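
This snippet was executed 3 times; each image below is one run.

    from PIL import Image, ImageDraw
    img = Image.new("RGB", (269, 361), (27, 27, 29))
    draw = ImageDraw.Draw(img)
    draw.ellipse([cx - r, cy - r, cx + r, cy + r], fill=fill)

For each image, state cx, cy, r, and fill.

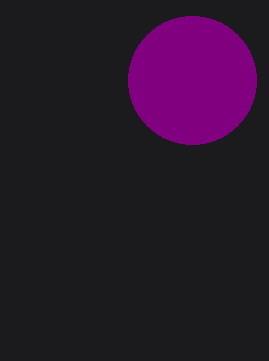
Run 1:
cx = 192, cy = 80, r = 64, fill = 'purple'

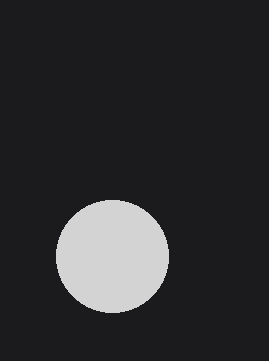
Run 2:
cx = 112, cy = 256, r = 56, fill = 'lightgray'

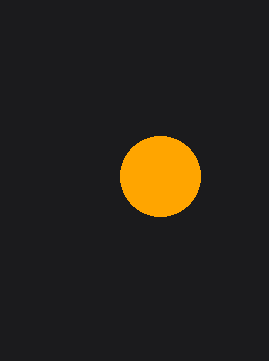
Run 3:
cx = 160; cy = 176; r = 40; fill = 'orange'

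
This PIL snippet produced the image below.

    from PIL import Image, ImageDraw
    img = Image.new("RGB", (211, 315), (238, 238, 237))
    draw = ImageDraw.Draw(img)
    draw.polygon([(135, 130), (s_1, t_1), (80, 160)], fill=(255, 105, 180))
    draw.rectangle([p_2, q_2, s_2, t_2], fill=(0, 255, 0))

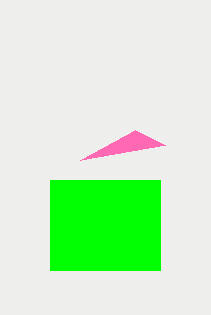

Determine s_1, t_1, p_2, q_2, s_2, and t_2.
s_1 = 165; t_1 = 145; p_2 = 50; q_2 = 180; s_2 = 160; t_2 = 270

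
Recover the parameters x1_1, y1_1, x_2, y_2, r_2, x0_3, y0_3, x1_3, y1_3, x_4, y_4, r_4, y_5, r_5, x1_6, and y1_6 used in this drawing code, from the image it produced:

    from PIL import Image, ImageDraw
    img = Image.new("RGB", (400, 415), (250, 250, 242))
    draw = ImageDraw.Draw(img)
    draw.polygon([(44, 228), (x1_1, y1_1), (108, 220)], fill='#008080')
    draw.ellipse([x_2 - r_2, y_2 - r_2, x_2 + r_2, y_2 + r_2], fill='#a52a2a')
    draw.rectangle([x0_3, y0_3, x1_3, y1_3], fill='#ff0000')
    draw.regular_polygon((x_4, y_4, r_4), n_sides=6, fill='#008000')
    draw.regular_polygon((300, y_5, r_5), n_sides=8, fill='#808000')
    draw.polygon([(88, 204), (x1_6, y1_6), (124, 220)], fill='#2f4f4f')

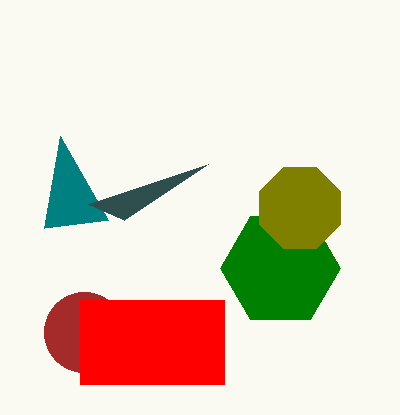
x1_1 = 60, y1_1 = 136, x_2 = 84, y_2 = 332, r_2 = 40, x0_3 = 80, y0_3 = 300, x1_3 = 224, y1_3 = 384, x_4 = 280, y_4 = 268, r_4 = 60, y_5 = 208, r_5 = 44, x1_6 = 208, y1_6 = 164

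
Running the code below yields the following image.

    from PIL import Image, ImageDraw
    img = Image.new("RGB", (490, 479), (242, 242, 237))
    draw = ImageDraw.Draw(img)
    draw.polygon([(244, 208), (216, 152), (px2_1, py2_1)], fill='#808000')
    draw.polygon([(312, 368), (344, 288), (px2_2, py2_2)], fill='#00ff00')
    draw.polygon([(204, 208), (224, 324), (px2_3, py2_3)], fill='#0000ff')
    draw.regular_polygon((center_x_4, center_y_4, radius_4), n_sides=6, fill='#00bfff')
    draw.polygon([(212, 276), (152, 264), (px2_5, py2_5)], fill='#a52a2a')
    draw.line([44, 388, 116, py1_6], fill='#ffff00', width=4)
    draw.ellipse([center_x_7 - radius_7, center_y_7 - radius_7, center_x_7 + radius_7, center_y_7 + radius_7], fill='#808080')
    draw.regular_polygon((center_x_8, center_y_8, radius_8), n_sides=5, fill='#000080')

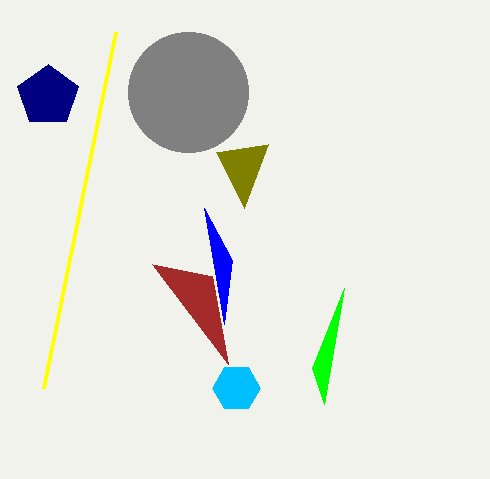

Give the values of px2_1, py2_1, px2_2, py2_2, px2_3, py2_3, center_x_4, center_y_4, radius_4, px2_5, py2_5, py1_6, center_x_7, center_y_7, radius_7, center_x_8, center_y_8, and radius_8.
px2_1 = 268
py2_1 = 144
px2_2 = 324
py2_2 = 404
px2_3 = 232
py2_3 = 260
center_x_4 = 236
center_y_4 = 388
radius_4 = 24
px2_5 = 228
py2_5 = 364
py1_6 = 32
center_x_7 = 188
center_y_7 = 92
radius_7 = 60
center_x_8 = 48
center_y_8 = 96
radius_8 = 32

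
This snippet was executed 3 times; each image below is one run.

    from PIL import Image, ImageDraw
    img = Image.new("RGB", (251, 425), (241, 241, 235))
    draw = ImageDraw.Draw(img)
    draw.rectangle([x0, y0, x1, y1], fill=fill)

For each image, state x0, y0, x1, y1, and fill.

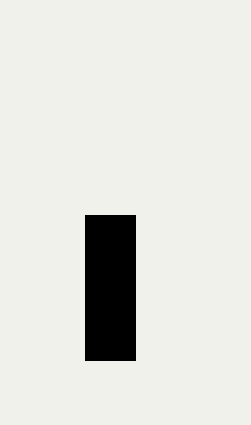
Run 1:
x0 = 85; y0 = 215; x1 = 135; y1 = 360; fill = 'black'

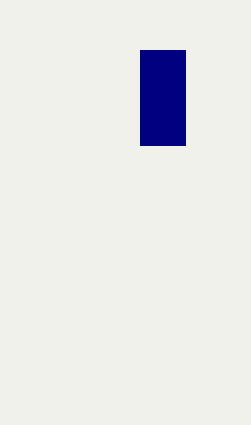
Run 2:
x0 = 140
y0 = 50
x1 = 185
y1 = 145
fill = 'navy'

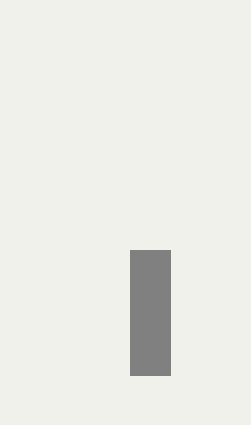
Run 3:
x0 = 130; y0 = 250; x1 = 170; y1 = 375; fill = 'gray'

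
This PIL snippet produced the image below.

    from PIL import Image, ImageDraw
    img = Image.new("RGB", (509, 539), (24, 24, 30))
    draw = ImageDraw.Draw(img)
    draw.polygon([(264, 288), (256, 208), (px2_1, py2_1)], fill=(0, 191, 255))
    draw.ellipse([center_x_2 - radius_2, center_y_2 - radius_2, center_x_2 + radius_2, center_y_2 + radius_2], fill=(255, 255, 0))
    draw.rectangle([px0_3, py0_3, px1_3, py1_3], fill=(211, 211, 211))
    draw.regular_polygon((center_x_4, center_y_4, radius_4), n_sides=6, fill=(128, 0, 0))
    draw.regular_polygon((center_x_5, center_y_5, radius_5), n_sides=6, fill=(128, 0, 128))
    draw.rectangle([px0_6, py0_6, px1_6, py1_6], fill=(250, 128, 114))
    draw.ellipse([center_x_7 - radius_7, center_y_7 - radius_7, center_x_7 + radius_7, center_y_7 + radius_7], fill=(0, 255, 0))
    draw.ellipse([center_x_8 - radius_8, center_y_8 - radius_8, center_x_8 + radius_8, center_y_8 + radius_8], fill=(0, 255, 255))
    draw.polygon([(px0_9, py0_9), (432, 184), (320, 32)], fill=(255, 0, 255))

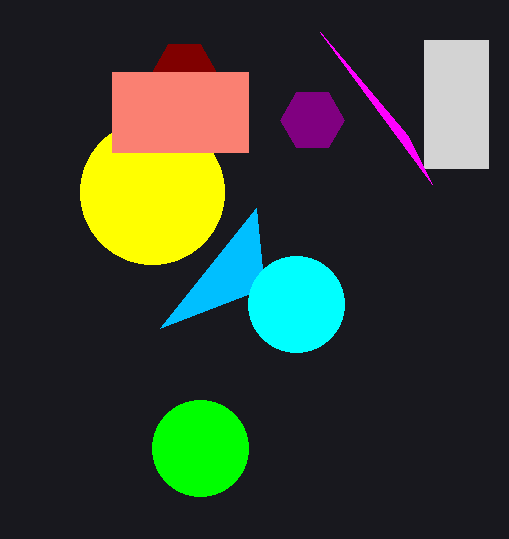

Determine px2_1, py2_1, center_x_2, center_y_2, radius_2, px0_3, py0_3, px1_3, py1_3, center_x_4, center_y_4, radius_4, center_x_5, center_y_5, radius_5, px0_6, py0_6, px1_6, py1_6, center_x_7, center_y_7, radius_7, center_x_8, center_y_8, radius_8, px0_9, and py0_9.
px2_1 = 160
py2_1 = 328
center_x_2 = 152
center_y_2 = 192
radius_2 = 72
px0_3 = 424
py0_3 = 40
px1_3 = 488
py1_3 = 168
center_x_4 = 184
center_y_4 = 72
radius_4 = 32
center_x_5 = 312
center_y_5 = 120
radius_5 = 32
px0_6 = 112
py0_6 = 72
px1_6 = 248
py1_6 = 152
center_x_7 = 200
center_y_7 = 448
radius_7 = 48
center_x_8 = 296
center_y_8 = 304
radius_8 = 48
px0_9 = 408
py0_9 = 136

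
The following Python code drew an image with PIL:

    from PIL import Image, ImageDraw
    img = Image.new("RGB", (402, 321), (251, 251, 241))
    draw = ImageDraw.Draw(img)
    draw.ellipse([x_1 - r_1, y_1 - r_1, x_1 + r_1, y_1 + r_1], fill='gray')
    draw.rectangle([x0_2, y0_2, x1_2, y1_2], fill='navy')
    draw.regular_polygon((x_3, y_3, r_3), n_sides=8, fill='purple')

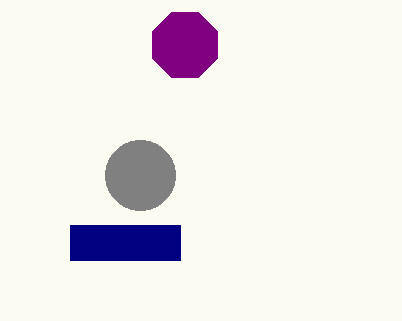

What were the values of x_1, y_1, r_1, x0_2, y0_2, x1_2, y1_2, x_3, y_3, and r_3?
x_1 = 140, y_1 = 175, r_1 = 35, x0_2 = 70, y0_2 = 225, x1_2 = 180, y1_2 = 260, x_3 = 185, y_3 = 45, r_3 = 35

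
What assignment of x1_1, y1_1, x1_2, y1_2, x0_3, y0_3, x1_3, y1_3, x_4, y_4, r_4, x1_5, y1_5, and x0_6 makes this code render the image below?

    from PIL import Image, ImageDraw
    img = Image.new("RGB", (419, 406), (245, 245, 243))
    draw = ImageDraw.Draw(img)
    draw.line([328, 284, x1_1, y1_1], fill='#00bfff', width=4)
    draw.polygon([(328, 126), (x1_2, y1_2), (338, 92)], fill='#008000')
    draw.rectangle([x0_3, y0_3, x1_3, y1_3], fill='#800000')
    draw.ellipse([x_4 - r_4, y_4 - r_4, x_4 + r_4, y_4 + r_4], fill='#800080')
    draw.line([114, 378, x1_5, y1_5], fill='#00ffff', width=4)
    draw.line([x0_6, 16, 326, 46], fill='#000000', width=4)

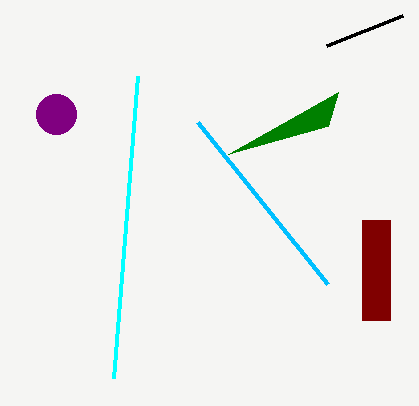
x1_1 = 198, y1_1 = 122, x1_2 = 228, y1_2 = 154, x0_3 = 362, y0_3 = 220, x1_3 = 390, y1_3 = 320, x_4 = 56, y_4 = 114, r_4 = 20, x1_5 = 138, y1_5 = 76, x0_6 = 402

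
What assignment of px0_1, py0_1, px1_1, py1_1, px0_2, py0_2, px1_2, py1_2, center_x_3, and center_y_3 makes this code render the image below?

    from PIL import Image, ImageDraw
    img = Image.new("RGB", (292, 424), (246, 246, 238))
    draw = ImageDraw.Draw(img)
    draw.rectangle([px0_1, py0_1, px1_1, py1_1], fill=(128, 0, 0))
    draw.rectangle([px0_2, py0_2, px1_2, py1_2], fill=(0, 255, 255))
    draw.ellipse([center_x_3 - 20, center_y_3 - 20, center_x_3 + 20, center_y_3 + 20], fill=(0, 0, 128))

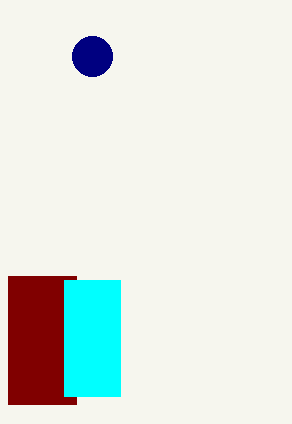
px0_1 = 8
py0_1 = 276
px1_1 = 76
py1_1 = 404
px0_2 = 64
py0_2 = 280
px1_2 = 120
py1_2 = 396
center_x_3 = 92
center_y_3 = 56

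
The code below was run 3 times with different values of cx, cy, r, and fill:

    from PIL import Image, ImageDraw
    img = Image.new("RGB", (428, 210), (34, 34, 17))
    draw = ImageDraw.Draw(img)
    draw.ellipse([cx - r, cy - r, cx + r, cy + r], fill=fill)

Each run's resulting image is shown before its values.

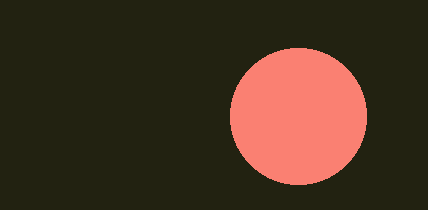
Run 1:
cx = 298, cy = 116, r = 68, fill = 'salmon'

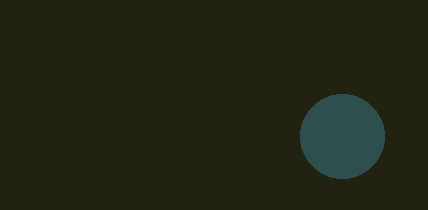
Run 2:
cx = 342
cy = 136
r = 42
fill = 'darkslategray'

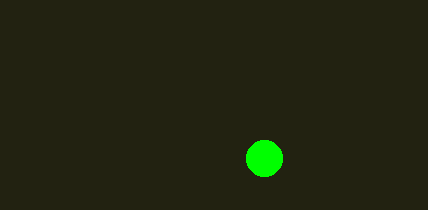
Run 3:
cx = 264, cy = 158, r = 18, fill = 'lime'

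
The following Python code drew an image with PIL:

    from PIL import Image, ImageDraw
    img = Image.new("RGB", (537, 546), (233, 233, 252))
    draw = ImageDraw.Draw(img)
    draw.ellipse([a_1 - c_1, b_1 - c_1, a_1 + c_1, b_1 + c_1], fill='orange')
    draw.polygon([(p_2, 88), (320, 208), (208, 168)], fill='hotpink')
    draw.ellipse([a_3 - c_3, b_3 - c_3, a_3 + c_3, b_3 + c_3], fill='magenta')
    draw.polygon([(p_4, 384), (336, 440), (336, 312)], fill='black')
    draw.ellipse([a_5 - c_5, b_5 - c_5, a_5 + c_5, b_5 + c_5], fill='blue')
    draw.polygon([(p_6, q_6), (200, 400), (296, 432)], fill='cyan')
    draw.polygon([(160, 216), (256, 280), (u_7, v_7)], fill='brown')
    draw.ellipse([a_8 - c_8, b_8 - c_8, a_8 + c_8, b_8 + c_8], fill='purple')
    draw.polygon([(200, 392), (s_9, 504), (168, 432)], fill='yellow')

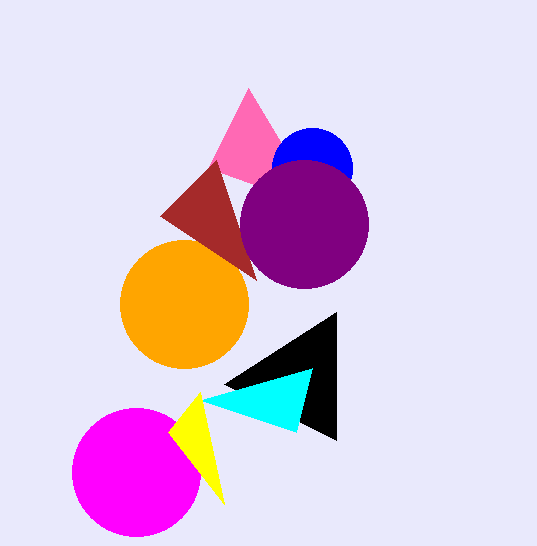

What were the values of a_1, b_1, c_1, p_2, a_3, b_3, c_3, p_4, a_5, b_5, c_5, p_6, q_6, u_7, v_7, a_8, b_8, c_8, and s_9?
a_1 = 184, b_1 = 304, c_1 = 64, p_2 = 248, a_3 = 136, b_3 = 472, c_3 = 64, p_4 = 224, a_5 = 312, b_5 = 168, c_5 = 40, p_6 = 312, q_6 = 368, u_7 = 216, v_7 = 160, a_8 = 304, b_8 = 224, c_8 = 64, s_9 = 224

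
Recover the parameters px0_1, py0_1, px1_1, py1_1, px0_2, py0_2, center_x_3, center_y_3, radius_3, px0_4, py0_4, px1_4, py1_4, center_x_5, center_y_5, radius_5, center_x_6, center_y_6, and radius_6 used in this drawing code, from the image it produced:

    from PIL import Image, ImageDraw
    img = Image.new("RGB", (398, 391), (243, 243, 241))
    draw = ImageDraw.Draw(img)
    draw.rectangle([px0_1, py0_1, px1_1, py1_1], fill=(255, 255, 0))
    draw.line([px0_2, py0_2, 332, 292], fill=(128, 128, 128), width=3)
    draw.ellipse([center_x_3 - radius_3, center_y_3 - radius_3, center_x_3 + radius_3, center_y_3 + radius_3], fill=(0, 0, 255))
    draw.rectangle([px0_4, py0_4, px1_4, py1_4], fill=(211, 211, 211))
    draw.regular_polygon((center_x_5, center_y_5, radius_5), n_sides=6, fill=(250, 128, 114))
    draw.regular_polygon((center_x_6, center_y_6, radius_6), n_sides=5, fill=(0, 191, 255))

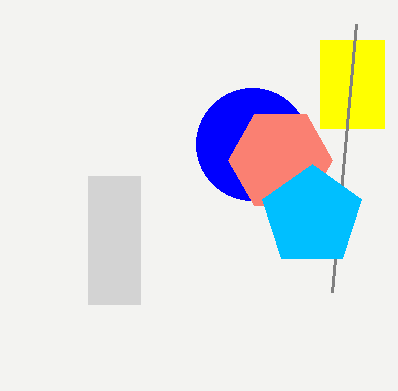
px0_1 = 320; py0_1 = 40; px1_1 = 384; py1_1 = 128; px0_2 = 356; py0_2 = 24; center_x_3 = 252; center_y_3 = 144; radius_3 = 56; px0_4 = 88; py0_4 = 176; px1_4 = 140; py1_4 = 304; center_x_5 = 280; center_y_5 = 160; radius_5 = 52; center_x_6 = 312; center_y_6 = 216; radius_6 = 52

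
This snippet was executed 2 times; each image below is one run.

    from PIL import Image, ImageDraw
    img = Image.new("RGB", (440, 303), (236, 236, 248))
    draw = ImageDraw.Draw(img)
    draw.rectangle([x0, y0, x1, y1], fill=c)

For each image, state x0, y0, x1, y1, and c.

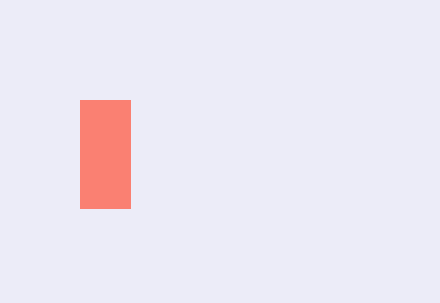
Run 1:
x0 = 80, y0 = 100, x1 = 130, y1 = 208, c = 'salmon'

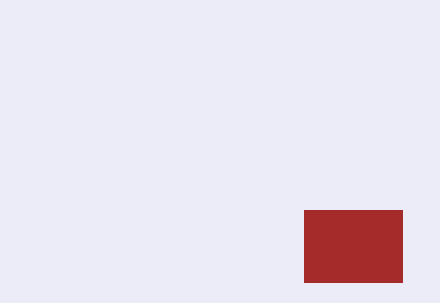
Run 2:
x0 = 304; y0 = 210; x1 = 402; y1 = 282; c = 'brown'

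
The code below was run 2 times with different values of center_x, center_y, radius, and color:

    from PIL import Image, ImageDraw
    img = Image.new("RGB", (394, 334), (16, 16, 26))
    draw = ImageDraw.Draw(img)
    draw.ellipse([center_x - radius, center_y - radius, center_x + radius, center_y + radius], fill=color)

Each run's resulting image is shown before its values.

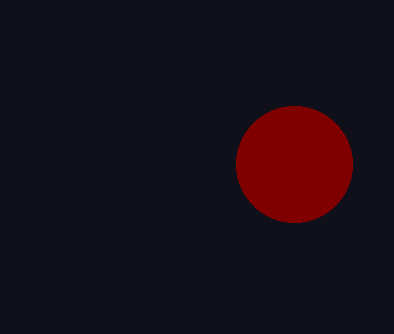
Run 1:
center_x = 294, center_y = 164, radius = 58, color = 'maroon'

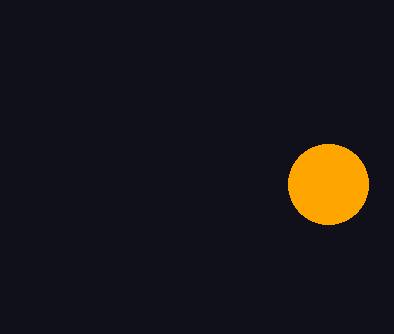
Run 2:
center_x = 328, center_y = 184, radius = 40, color = 'orange'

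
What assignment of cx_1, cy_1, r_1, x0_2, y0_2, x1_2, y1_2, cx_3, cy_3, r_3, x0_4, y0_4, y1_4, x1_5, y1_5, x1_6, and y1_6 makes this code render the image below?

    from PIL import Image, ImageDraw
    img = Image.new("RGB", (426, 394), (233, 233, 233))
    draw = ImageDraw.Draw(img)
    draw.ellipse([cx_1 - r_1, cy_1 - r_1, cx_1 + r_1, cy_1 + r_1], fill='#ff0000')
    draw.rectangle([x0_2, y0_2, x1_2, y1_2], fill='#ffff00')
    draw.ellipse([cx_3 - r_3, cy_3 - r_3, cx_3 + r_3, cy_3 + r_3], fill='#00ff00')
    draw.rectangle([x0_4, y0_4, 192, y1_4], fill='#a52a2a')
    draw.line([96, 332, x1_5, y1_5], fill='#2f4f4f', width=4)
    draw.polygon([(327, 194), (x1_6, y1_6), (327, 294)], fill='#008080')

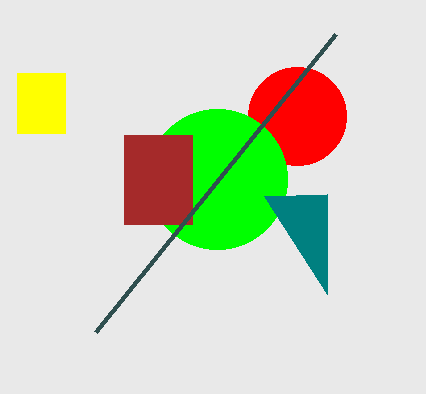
cx_1 = 297, cy_1 = 116, r_1 = 49, x0_2 = 17, y0_2 = 73, x1_2 = 65, y1_2 = 133, cx_3 = 217, cy_3 = 179, r_3 = 70, x0_4 = 124, y0_4 = 135, y1_4 = 224, x1_5 = 336, y1_5 = 34, x1_6 = 264, y1_6 = 196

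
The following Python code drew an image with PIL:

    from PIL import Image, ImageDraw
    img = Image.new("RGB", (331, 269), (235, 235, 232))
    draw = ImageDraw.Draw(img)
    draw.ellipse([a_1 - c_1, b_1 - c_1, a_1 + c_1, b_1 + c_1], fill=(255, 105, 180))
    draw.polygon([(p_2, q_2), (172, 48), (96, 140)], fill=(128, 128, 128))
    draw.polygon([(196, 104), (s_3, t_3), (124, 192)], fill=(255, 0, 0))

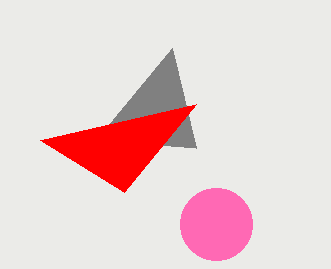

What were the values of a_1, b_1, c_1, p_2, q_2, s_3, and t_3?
a_1 = 216; b_1 = 224; c_1 = 36; p_2 = 196; q_2 = 148; s_3 = 40; t_3 = 140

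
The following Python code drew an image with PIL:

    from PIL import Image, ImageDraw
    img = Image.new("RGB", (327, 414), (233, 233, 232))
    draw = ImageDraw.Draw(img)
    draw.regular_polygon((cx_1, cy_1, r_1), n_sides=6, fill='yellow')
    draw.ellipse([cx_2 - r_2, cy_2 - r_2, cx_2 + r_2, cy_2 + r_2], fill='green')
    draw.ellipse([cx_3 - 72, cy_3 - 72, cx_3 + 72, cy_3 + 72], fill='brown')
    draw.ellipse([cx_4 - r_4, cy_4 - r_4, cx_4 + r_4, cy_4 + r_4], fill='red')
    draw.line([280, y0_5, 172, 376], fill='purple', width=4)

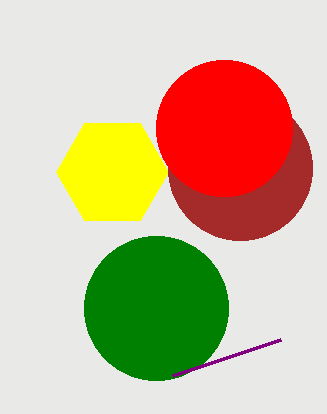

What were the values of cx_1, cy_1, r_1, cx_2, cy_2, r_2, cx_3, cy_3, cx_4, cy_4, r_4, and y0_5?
cx_1 = 112, cy_1 = 172, r_1 = 56, cx_2 = 156, cy_2 = 308, r_2 = 72, cx_3 = 240, cy_3 = 168, cx_4 = 224, cy_4 = 128, r_4 = 68, y0_5 = 340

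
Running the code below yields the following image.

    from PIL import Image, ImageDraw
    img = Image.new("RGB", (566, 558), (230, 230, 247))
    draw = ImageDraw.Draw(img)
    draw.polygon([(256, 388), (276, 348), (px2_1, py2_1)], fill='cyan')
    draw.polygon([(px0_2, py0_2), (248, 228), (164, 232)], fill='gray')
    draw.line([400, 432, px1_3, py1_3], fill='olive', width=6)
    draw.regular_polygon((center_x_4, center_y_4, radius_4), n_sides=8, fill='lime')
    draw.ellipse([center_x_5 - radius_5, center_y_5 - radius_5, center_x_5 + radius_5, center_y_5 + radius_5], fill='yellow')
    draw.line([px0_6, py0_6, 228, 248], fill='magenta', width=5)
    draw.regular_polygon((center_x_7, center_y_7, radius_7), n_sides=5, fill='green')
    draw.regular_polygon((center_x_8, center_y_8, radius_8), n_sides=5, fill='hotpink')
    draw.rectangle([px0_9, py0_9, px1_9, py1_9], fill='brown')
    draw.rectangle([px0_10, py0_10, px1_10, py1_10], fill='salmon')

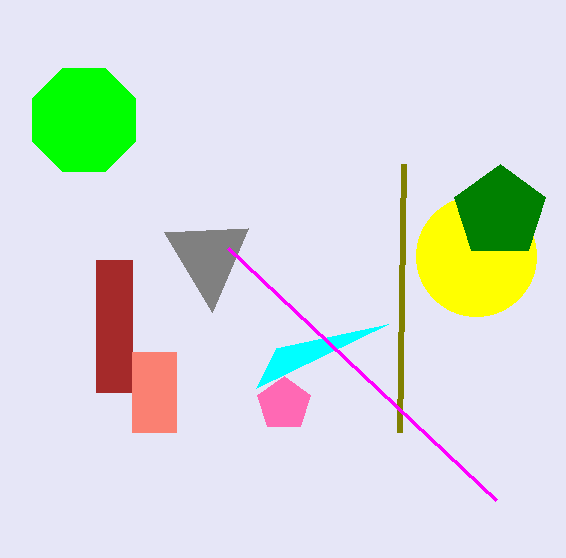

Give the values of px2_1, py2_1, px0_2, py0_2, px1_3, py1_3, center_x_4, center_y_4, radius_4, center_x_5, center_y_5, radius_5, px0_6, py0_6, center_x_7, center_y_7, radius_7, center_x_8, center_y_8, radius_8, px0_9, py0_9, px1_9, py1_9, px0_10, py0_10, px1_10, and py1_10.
px2_1 = 388, py2_1 = 324, px0_2 = 212, py0_2 = 312, px1_3 = 404, py1_3 = 164, center_x_4 = 84, center_y_4 = 120, radius_4 = 56, center_x_5 = 476, center_y_5 = 256, radius_5 = 60, px0_6 = 496, py0_6 = 500, center_x_7 = 500, center_y_7 = 212, radius_7 = 48, center_x_8 = 284, center_y_8 = 404, radius_8 = 28, px0_9 = 96, py0_9 = 260, px1_9 = 132, py1_9 = 392, px0_10 = 132, py0_10 = 352, px1_10 = 176, py1_10 = 432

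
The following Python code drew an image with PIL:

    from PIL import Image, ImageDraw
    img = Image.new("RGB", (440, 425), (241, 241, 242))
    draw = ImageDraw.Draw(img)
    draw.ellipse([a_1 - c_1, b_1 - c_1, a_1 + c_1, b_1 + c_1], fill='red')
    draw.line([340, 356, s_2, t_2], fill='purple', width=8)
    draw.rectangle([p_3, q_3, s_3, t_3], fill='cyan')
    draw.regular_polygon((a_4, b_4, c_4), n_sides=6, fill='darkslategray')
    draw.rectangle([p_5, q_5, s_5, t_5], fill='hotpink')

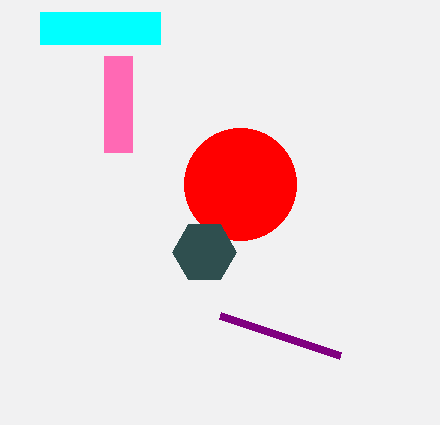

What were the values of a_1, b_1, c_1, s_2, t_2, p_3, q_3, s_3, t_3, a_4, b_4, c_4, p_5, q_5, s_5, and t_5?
a_1 = 240; b_1 = 184; c_1 = 56; s_2 = 220; t_2 = 316; p_3 = 40; q_3 = 12; s_3 = 160; t_3 = 44; a_4 = 204; b_4 = 252; c_4 = 32; p_5 = 104; q_5 = 56; s_5 = 132; t_5 = 152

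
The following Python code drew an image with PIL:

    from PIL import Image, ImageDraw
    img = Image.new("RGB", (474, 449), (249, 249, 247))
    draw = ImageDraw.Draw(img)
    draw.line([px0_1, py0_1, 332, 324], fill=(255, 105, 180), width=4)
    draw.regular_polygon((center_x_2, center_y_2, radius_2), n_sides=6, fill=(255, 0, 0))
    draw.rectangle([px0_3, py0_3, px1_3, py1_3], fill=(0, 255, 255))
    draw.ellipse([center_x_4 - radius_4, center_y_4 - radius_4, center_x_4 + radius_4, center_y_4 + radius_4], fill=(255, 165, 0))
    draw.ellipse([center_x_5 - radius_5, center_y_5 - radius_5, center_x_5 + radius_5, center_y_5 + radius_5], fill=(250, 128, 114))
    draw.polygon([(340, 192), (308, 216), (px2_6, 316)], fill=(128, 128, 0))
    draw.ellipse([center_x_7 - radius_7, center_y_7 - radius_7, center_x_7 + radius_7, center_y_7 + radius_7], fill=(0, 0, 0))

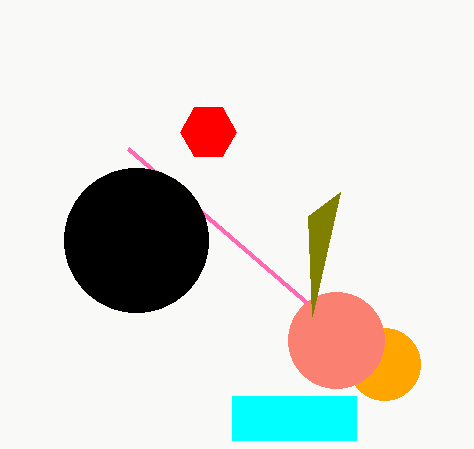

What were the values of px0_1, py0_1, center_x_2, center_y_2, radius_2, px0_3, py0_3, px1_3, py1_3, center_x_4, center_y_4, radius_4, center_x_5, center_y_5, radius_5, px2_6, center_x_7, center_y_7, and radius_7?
px0_1 = 128
py0_1 = 148
center_x_2 = 208
center_y_2 = 132
radius_2 = 28
px0_3 = 232
py0_3 = 396
px1_3 = 356
py1_3 = 440
center_x_4 = 384
center_y_4 = 364
radius_4 = 36
center_x_5 = 336
center_y_5 = 340
radius_5 = 48
px2_6 = 312
center_x_7 = 136
center_y_7 = 240
radius_7 = 72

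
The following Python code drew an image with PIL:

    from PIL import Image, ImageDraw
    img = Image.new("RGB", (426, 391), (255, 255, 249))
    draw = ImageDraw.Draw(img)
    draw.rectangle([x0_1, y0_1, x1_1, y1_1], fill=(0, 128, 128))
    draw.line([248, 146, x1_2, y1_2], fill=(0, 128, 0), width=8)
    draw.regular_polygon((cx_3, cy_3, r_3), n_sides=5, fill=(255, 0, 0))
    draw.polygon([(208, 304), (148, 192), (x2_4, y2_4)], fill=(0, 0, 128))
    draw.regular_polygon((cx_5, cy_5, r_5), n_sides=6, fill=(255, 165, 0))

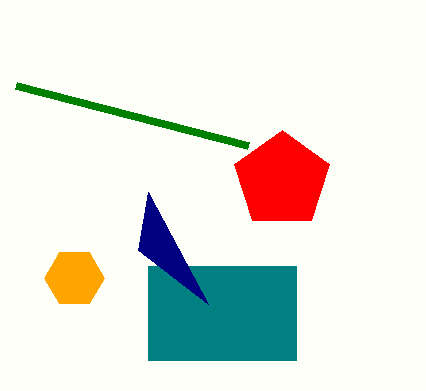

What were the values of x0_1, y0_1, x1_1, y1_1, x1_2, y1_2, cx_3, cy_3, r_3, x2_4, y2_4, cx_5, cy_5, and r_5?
x0_1 = 148
y0_1 = 266
x1_1 = 296
y1_1 = 360
x1_2 = 16
y1_2 = 86
cx_3 = 282
cy_3 = 180
r_3 = 50
x2_4 = 138
y2_4 = 250
cx_5 = 74
cy_5 = 278
r_5 = 30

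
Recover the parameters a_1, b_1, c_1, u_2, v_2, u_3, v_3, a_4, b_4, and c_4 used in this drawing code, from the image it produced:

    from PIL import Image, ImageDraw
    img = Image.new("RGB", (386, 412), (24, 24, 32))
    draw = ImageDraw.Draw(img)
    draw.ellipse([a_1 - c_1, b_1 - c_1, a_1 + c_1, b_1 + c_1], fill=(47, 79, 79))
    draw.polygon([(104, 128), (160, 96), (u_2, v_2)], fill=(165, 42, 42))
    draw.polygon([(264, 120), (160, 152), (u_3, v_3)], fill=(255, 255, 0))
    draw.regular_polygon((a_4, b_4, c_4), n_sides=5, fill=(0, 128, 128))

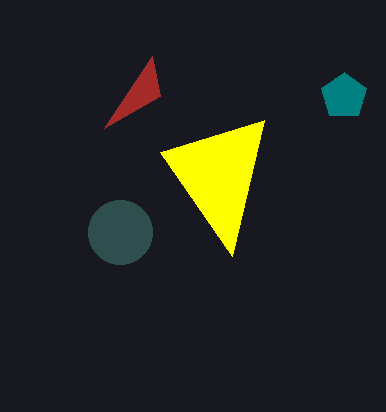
a_1 = 120; b_1 = 232; c_1 = 32; u_2 = 152; v_2 = 56; u_3 = 232; v_3 = 256; a_4 = 344; b_4 = 96; c_4 = 24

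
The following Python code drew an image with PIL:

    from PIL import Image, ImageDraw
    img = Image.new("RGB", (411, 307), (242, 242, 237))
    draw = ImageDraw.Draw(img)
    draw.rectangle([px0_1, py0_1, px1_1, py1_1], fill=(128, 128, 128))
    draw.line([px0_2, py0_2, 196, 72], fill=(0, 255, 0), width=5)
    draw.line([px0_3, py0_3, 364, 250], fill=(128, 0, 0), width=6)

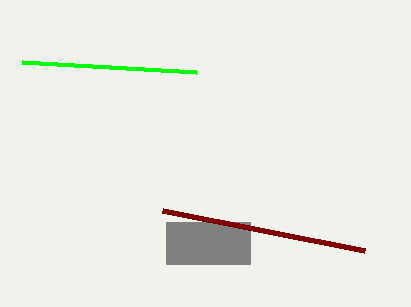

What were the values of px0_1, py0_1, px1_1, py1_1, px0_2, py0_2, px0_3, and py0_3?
px0_1 = 166
py0_1 = 222
px1_1 = 250
py1_1 = 264
px0_2 = 22
py0_2 = 62
px0_3 = 162
py0_3 = 210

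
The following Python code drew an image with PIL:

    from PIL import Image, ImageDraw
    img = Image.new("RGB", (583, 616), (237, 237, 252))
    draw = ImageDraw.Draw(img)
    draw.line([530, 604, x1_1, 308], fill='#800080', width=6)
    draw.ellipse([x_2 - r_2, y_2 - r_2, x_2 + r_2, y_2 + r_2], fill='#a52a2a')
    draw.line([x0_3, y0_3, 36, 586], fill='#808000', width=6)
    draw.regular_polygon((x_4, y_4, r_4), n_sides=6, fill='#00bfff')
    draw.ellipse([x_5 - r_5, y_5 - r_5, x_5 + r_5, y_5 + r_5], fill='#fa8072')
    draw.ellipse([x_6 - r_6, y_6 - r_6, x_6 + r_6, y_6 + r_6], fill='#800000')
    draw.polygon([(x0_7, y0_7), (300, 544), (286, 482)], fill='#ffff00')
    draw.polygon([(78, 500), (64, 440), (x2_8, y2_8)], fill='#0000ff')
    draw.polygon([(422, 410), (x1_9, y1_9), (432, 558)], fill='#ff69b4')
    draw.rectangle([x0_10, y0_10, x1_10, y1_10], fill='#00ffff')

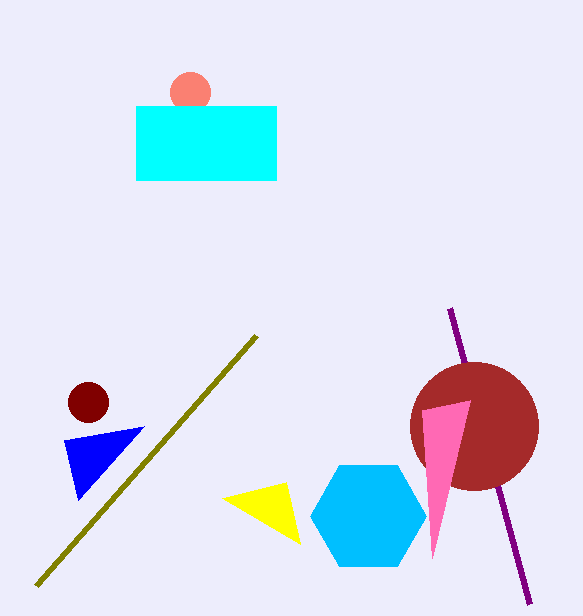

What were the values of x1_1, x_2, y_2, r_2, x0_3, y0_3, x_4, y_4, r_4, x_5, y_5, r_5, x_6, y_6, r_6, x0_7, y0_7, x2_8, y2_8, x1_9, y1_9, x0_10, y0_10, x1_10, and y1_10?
x1_1 = 450
x_2 = 474
y_2 = 426
r_2 = 64
x0_3 = 256
y0_3 = 336
x_4 = 368
y_4 = 516
r_4 = 58
x_5 = 190
y_5 = 92
r_5 = 20
x_6 = 88
y_6 = 402
r_6 = 20
x0_7 = 222
y0_7 = 498
x2_8 = 144
y2_8 = 426
x1_9 = 470
y1_9 = 400
x0_10 = 136
y0_10 = 106
x1_10 = 276
y1_10 = 180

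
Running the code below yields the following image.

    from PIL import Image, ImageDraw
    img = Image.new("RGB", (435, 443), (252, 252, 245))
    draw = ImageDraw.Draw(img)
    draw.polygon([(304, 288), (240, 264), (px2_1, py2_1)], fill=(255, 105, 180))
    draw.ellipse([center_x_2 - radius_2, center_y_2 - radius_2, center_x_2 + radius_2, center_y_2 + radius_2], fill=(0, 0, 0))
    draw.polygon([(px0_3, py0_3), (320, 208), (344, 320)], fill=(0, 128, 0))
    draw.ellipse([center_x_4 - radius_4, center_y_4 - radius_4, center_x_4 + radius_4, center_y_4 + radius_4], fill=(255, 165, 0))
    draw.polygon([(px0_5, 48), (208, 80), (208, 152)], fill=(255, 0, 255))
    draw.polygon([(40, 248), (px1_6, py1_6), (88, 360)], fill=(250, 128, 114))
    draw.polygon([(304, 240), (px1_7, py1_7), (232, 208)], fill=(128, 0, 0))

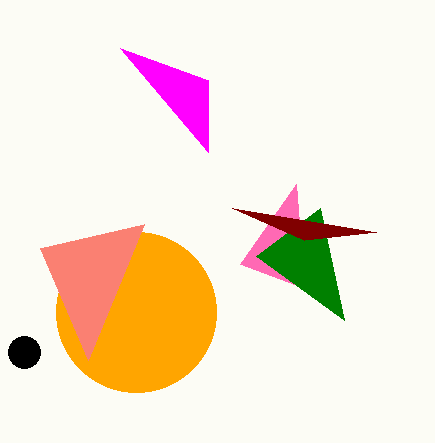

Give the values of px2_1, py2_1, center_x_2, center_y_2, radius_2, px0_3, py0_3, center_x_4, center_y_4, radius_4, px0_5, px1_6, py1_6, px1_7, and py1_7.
px2_1 = 296, py2_1 = 184, center_x_2 = 24, center_y_2 = 352, radius_2 = 16, px0_3 = 256, py0_3 = 256, center_x_4 = 136, center_y_4 = 312, radius_4 = 80, px0_5 = 120, px1_6 = 144, py1_6 = 224, px1_7 = 376, py1_7 = 232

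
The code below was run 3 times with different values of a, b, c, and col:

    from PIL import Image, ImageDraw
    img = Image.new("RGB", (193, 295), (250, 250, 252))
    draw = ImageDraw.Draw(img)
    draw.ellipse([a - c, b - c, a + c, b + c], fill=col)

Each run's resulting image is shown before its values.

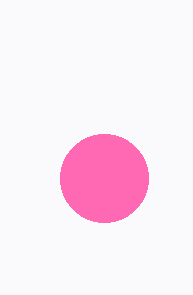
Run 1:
a = 104, b = 178, c = 44, col = 'hotpink'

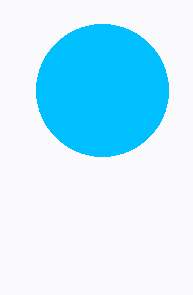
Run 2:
a = 102
b = 90
c = 66
col = 'deepskyblue'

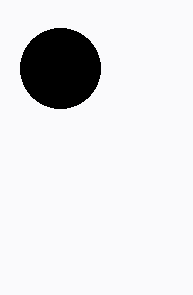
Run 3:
a = 60
b = 68
c = 40
col = 'black'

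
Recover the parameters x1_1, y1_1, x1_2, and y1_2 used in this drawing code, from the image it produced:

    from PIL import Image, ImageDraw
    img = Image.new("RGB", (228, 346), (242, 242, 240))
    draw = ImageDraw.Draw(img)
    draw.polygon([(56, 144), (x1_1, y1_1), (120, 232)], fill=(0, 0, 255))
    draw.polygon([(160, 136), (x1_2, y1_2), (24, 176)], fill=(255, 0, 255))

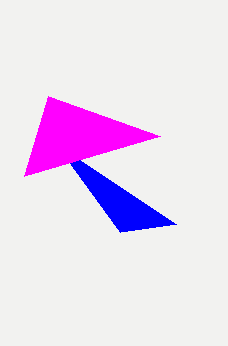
x1_1 = 176
y1_1 = 224
x1_2 = 48
y1_2 = 96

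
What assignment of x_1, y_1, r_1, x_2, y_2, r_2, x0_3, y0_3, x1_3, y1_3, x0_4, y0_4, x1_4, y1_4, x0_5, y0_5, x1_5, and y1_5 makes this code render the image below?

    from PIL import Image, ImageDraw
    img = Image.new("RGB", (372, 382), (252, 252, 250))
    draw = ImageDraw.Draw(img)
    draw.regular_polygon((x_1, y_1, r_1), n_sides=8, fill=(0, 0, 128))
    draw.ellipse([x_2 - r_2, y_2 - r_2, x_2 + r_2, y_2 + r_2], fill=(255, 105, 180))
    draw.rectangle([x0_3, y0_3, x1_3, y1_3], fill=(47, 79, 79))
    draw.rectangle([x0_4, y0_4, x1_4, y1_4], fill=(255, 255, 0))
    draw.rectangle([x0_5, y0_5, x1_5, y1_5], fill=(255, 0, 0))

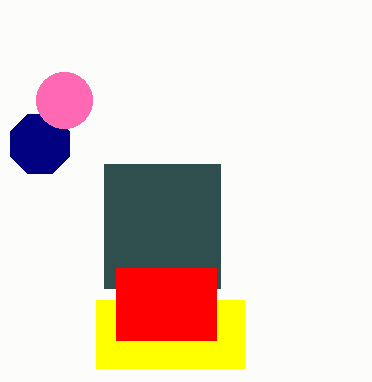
x_1 = 40, y_1 = 144, r_1 = 32, x_2 = 64, y_2 = 100, r_2 = 28, x0_3 = 104, y0_3 = 164, x1_3 = 220, y1_3 = 288, x0_4 = 96, y0_4 = 300, x1_4 = 244, y1_4 = 368, x0_5 = 116, y0_5 = 268, x1_5 = 216, y1_5 = 340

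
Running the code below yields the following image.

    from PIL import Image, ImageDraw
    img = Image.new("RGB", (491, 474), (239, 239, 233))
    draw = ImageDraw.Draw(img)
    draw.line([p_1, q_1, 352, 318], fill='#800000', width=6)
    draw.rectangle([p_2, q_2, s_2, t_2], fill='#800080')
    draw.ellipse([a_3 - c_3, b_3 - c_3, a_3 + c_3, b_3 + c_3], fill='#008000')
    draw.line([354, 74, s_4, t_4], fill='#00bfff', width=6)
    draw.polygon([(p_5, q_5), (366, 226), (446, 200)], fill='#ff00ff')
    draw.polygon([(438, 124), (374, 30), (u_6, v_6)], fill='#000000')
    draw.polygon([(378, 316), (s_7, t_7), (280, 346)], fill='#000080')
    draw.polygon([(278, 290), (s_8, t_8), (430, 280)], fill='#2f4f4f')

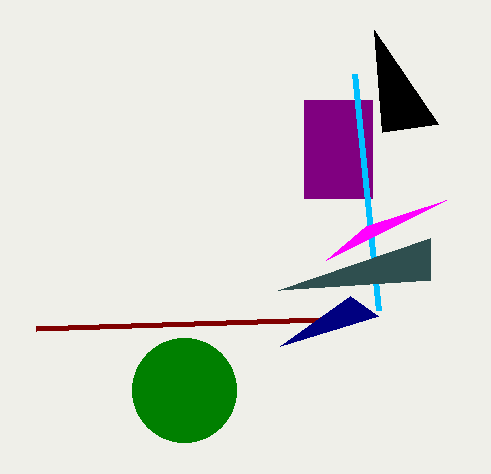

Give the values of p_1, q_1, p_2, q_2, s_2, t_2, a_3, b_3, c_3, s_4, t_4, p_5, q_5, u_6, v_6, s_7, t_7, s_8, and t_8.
p_1 = 36; q_1 = 328; p_2 = 304; q_2 = 100; s_2 = 372; t_2 = 198; a_3 = 184; b_3 = 390; c_3 = 52; s_4 = 378; t_4 = 310; p_5 = 326; q_5 = 260; u_6 = 382; v_6 = 132; s_7 = 350; t_7 = 296; s_8 = 430; t_8 = 238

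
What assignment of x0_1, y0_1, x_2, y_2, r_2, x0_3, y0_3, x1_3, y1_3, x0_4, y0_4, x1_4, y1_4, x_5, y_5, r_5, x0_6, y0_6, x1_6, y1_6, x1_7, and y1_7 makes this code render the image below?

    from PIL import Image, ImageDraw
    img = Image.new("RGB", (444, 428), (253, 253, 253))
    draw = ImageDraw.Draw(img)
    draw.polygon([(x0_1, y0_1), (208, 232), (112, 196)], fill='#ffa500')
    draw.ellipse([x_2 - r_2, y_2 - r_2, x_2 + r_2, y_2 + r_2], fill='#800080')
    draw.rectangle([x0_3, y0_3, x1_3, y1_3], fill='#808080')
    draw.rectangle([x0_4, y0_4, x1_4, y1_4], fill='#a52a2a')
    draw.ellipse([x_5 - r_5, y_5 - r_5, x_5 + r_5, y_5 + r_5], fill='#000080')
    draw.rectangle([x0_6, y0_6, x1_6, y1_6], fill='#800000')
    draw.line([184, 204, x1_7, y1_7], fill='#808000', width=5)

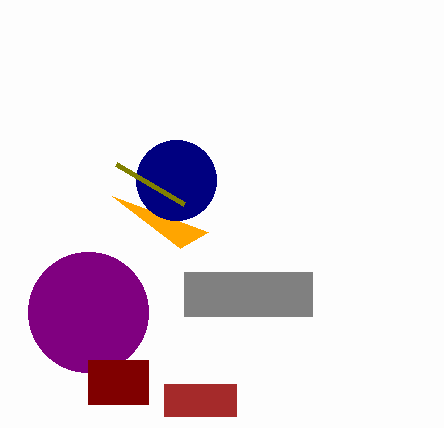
x0_1 = 180, y0_1 = 248, x_2 = 88, y_2 = 312, r_2 = 60, x0_3 = 184, y0_3 = 272, x1_3 = 312, y1_3 = 316, x0_4 = 164, y0_4 = 384, x1_4 = 236, y1_4 = 416, x_5 = 176, y_5 = 180, r_5 = 40, x0_6 = 88, y0_6 = 360, x1_6 = 148, y1_6 = 404, x1_7 = 116, y1_7 = 164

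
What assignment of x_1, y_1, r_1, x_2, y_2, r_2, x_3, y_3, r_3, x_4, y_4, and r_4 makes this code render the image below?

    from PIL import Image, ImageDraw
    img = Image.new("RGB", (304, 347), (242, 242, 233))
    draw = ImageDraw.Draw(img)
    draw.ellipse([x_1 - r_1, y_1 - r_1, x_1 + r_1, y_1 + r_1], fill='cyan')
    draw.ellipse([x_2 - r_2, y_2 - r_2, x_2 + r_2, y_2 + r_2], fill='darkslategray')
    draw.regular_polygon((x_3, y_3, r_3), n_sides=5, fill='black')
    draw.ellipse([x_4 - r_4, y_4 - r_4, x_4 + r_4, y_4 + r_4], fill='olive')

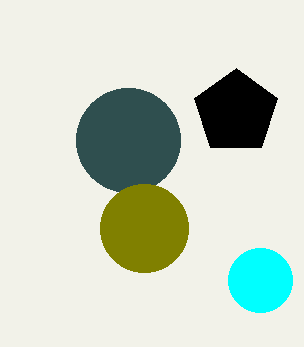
x_1 = 260, y_1 = 280, r_1 = 32, x_2 = 128, y_2 = 140, r_2 = 52, x_3 = 236, y_3 = 112, r_3 = 44, x_4 = 144, y_4 = 228, r_4 = 44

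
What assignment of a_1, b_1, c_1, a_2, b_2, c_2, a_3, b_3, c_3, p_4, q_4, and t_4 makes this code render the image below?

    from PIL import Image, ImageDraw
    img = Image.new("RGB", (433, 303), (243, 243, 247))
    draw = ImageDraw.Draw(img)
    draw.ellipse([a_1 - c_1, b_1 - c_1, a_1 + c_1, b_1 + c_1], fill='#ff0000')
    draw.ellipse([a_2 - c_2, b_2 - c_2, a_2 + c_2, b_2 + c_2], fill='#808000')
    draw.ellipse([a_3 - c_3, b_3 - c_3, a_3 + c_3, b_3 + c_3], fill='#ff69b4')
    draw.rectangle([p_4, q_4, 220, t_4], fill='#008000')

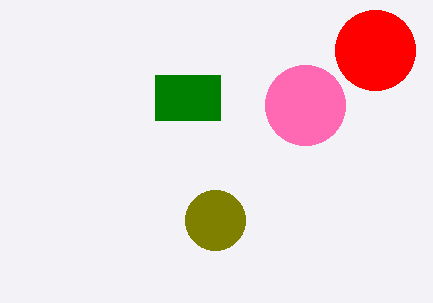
a_1 = 375; b_1 = 50; c_1 = 40; a_2 = 215; b_2 = 220; c_2 = 30; a_3 = 305; b_3 = 105; c_3 = 40; p_4 = 155; q_4 = 75; t_4 = 120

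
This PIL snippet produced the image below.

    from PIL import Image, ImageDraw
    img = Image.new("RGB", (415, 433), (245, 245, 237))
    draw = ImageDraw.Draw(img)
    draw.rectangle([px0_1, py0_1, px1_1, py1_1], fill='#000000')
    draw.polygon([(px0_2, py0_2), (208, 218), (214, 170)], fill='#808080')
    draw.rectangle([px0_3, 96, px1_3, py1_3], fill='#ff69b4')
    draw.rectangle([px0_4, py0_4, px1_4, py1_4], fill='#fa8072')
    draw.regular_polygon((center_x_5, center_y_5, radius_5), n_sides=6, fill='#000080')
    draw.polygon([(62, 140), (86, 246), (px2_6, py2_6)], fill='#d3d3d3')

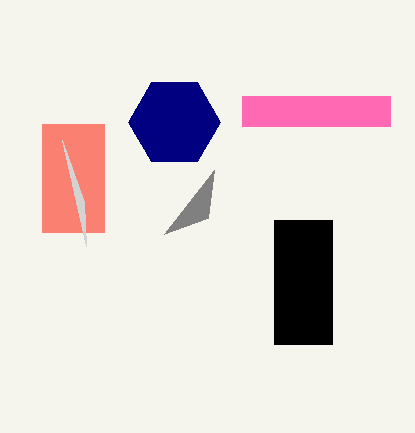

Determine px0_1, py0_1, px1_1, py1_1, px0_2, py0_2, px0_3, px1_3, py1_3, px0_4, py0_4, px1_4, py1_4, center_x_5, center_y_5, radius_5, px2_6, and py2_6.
px0_1 = 274, py0_1 = 220, px1_1 = 332, py1_1 = 344, px0_2 = 164, py0_2 = 234, px0_3 = 242, px1_3 = 390, py1_3 = 126, px0_4 = 42, py0_4 = 124, px1_4 = 104, py1_4 = 232, center_x_5 = 174, center_y_5 = 122, radius_5 = 46, px2_6 = 84, py2_6 = 202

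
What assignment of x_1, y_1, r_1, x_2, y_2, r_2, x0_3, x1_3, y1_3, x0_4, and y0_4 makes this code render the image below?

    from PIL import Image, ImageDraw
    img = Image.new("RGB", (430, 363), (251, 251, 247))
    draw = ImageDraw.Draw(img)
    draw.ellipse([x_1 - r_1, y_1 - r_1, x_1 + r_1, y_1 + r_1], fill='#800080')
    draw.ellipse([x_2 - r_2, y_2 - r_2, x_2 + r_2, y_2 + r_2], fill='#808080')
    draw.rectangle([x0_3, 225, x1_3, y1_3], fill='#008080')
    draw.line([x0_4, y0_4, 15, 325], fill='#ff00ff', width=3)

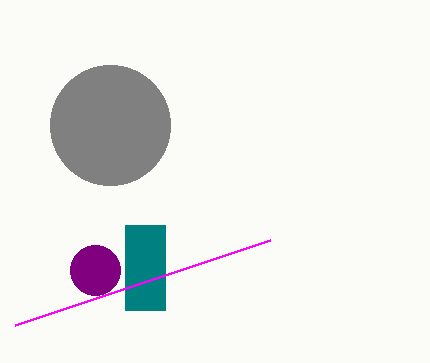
x_1 = 95, y_1 = 270, r_1 = 25, x_2 = 110, y_2 = 125, r_2 = 60, x0_3 = 125, x1_3 = 165, y1_3 = 310, x0_4 = 270, y0_4 = 240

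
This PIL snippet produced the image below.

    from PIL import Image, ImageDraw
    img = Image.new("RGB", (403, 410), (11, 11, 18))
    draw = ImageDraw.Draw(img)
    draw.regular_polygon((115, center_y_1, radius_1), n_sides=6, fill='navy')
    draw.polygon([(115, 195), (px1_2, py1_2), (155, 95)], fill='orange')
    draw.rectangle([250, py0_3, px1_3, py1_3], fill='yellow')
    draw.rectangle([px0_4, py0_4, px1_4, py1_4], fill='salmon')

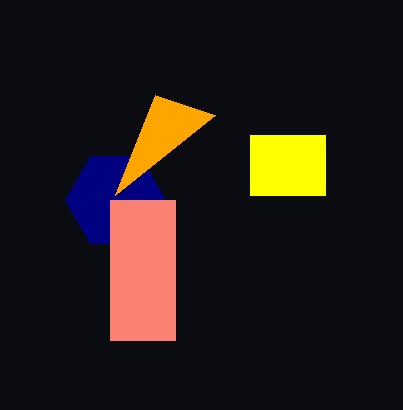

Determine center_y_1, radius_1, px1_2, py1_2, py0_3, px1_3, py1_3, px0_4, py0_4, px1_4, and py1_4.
center_y_1 = 200, radius_1 = 50, px1_2 = 215, py1_2 = 115, py0_3 = 135, px1_3 = 325, py1_3 = 195, px0_4 = 110, py0_4 = 200, px1_4 = 175, py1_4 = 340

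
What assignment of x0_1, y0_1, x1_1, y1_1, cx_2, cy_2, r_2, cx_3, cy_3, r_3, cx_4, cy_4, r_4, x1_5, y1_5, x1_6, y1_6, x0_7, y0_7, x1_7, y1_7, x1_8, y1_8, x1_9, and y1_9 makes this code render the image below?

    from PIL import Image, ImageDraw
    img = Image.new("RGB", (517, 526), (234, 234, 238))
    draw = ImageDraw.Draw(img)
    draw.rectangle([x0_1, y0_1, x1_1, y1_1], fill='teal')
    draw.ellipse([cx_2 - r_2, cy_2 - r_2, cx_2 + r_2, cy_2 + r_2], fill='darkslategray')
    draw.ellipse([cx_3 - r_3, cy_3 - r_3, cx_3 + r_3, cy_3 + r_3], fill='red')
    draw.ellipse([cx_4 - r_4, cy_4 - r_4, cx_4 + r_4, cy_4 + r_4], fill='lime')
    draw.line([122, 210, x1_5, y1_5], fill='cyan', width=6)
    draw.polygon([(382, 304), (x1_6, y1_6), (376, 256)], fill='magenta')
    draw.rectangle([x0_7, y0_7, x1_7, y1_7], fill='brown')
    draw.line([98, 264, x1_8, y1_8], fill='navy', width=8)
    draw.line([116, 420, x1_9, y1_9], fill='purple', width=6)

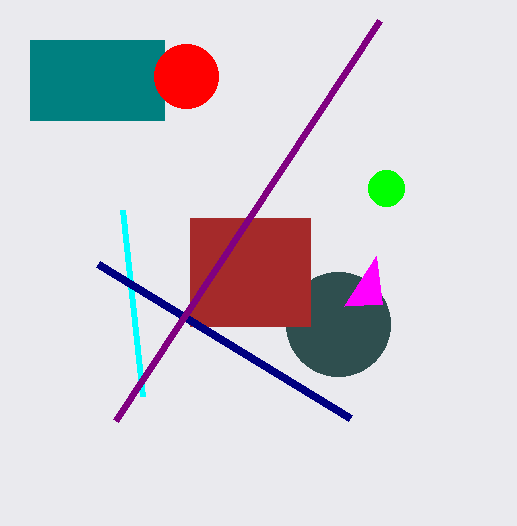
x0_1 = 30; y0_1 = 40; x1_1 = 164; y1_1 = 120; cx_2 = 338; cy_2 = 324; r_2 = 52; cx_3 = 186; cy_3 = 76; r_3 = 32; cx_4 = 386; cy_4 = 188; r_4 = 18; x1_5 = 142; y1_5 = 396; x1_6 = 344; y1_6 = 306; x0_7 = 190; y0_7 = 218; x1_7 = 310; y1_7 = 326; x1_8 = 350; y1_8 = 418; x1_9 = 380; y1_9 = 20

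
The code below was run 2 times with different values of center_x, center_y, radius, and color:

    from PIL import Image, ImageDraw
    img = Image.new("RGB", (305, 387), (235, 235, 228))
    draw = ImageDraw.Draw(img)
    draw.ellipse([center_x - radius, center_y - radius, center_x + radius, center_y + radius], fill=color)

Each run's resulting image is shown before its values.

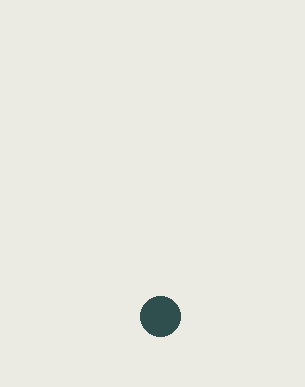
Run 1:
center_x = 160, center_y = 316, radius = 20, color = 'darkslategray'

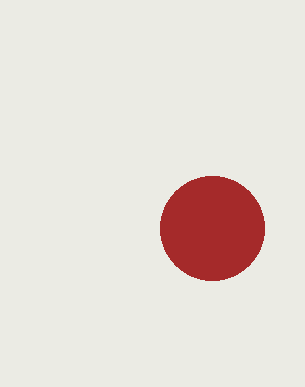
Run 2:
center_x = 212
center_y = 228
radius = 52
color = 'brown'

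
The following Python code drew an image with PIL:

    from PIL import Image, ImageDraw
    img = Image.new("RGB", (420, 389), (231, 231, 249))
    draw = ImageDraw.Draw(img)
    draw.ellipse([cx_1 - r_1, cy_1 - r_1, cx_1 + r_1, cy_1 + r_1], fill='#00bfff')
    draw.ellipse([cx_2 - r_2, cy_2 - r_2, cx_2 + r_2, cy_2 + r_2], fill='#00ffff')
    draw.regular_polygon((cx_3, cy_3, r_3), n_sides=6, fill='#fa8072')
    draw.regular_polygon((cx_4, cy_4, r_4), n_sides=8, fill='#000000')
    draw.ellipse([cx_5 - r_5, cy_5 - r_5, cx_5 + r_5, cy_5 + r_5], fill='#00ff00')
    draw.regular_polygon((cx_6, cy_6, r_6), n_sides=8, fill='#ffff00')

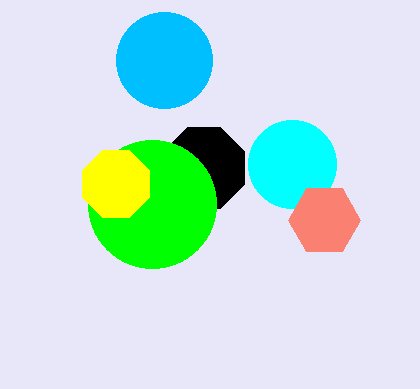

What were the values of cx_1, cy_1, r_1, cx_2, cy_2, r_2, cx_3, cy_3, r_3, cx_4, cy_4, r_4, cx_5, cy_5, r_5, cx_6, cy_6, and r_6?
cx_1 = 164, cy_1 = 60, r_1 = 48, cx_2 = 292, cy_2 = 164, r_2 = 44, cx_3 = 324, cy_3 = 220, r_3 = 36, cx_4 = 204, cy_4 = 168, r_4 = 44, cx_5 = 152, cy_5 = 204, r_5 = 64, cx_6 = 116, cy_6 = 184, r_6 = 36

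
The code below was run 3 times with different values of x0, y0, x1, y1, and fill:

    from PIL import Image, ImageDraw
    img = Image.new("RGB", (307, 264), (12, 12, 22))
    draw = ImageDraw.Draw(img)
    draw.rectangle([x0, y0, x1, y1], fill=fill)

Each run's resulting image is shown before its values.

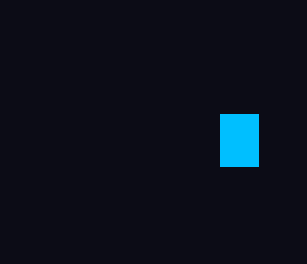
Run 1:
x0 = 220, y0 = 114, x1 = 258, y1 = 166, fill = 'deepskyblue'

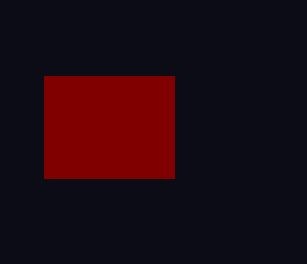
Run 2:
x0 = 44, y0 = 76, x1 = 174, y1 = 178, fill = 'maroon'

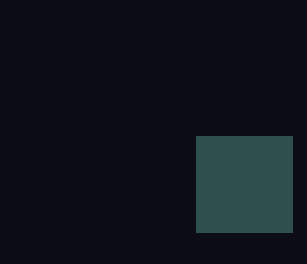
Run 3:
x0 = 196, y0 = 136, x1 = 292, y1 = 232, fill = 'darkslategray'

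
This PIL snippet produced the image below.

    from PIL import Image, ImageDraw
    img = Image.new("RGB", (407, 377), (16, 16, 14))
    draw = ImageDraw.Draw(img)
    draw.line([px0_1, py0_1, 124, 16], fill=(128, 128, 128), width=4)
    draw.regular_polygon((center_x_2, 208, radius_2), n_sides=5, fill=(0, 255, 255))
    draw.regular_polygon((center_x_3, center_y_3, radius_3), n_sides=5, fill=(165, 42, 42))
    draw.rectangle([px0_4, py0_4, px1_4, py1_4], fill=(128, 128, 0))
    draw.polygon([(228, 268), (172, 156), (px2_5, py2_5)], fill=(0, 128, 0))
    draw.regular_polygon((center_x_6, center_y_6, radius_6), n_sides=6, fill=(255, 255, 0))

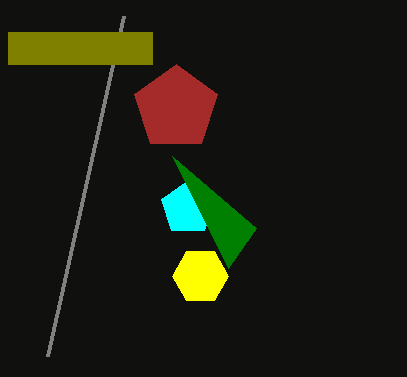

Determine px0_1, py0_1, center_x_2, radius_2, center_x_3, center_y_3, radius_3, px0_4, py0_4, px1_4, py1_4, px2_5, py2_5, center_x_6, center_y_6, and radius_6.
px0_1 = 48; py0_1 = 356; center_x_2 = 188; radius_2 = 28; center_x_3 = 176; center_y_3 = 108; radius_3 = 44; px0_4 = 8; py0_4 = 32; px1_4 = 152; py1_4 = 64; px2_5 = 256; py2_5 = 228; center_x_6 = 200; center_y_6 = 276; radius_6 = 28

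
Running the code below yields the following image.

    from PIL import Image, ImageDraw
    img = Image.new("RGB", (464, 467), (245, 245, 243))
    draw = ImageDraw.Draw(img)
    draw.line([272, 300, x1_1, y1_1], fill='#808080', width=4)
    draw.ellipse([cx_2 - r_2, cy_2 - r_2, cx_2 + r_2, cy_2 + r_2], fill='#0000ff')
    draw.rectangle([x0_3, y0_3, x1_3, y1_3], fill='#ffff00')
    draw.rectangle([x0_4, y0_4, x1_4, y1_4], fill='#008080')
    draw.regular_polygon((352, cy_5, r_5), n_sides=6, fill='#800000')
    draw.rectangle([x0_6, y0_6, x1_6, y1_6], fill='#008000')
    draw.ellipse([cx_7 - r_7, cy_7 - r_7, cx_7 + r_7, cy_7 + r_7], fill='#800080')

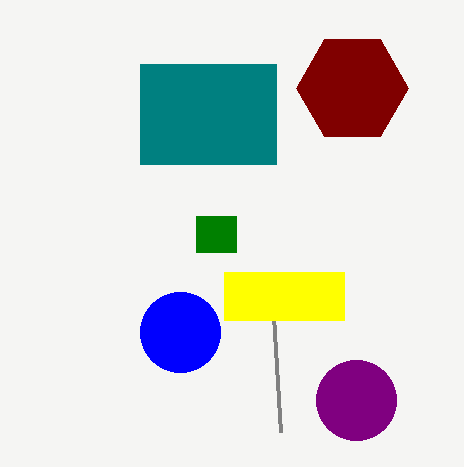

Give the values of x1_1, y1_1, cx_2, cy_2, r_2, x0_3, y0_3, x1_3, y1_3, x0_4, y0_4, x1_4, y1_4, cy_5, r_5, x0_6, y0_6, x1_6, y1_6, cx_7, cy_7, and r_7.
x1_1 = 280
y1_1 = 432
cx_2 = 180
cy_2 = 332
r_2 = 40
x0_3 = 224
y0_3 = 272
x1_3 = 344
y1_3 = 320
x0_4 = 140
y0_4 = 64
x1_4 = 276
y1_4 = 164
cy_5 = 88
r_5 = 56
x0_6 = 196
y0_6 = 216
x1_6 = 236
y1_6 = 252
cx_7 = 356
cy_7 = 400
r_7 = 40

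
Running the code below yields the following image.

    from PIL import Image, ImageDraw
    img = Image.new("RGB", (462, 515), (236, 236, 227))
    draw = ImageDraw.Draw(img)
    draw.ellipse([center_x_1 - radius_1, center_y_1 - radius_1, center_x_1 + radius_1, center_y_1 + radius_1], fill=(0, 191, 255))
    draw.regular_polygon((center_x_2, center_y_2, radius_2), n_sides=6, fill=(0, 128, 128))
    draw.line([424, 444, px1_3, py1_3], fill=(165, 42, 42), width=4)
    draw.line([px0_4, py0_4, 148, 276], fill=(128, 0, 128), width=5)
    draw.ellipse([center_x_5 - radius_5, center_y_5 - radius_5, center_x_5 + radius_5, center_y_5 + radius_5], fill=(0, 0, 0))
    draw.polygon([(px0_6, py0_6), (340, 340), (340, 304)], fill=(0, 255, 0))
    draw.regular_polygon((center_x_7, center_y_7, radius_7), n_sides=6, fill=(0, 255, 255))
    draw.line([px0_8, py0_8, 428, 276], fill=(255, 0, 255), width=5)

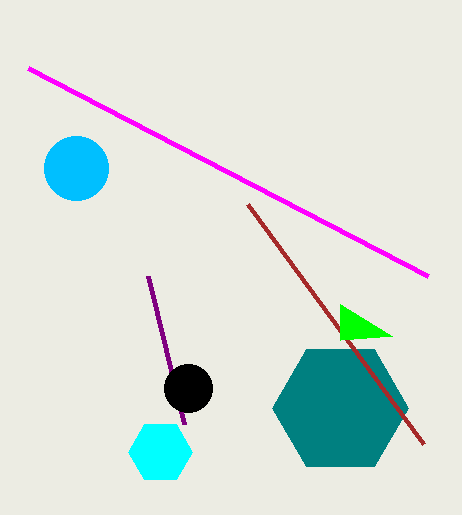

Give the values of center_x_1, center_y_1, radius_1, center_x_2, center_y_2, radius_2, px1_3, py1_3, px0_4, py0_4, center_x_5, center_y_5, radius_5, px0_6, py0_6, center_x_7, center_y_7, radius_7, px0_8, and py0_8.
center_x_1 = 76
center_y_1 = 168
radius_1 = 32
center_x_2 = 340
center_y_2 = 408
radius_2 = 68
px1_3 = 248
py1_3 = 204
px0_4 = 184
py0_4 = 424
center_x_5 = 188
center_y_5 = 388
radius_5 = 24
px0_6 = 392
py0_6 = 336
center_x_7 = 160
center_y_7 = 452
radius_7 = 32
px0_8 = 28
py0_8 = 68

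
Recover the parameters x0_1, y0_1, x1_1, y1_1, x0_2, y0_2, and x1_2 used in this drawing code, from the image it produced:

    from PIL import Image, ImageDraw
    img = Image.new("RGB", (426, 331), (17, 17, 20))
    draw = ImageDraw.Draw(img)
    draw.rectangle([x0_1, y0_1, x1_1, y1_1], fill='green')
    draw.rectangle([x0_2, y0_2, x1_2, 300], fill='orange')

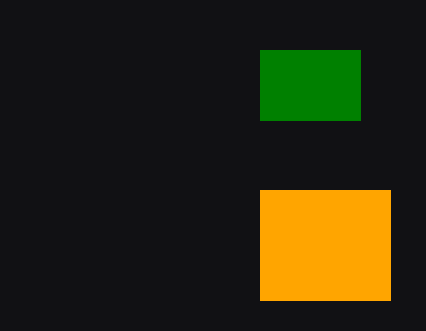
x0_1 = 260, y0_1 = 50, x1_1 = 360, y1_1 = 120, x0_2 = 260, y0_2 = 190, x1_2 = 390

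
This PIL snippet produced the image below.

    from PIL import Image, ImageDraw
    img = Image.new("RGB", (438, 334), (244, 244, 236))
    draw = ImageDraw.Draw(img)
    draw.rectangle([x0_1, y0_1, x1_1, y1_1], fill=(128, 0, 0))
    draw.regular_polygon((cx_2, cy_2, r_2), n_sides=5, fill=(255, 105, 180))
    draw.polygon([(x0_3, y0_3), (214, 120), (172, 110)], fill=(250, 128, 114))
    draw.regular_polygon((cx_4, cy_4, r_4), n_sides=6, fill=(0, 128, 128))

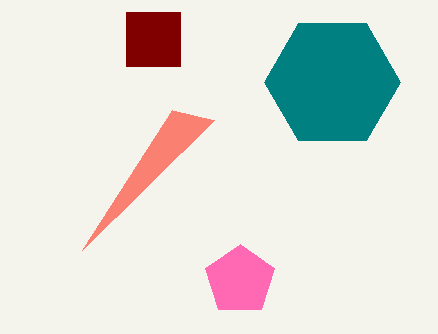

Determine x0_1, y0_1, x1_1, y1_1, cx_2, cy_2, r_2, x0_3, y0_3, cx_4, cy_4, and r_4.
x0_1 = 126
y0_1 = 12
x1_1 = 180
y1_1 = 66
cx_2 = 240
cy_2 = 280
r_2 = 36
x0_3 = 82
y0_3 = 250
cx_4 = 332
cy_4 = 82
r_4 = 68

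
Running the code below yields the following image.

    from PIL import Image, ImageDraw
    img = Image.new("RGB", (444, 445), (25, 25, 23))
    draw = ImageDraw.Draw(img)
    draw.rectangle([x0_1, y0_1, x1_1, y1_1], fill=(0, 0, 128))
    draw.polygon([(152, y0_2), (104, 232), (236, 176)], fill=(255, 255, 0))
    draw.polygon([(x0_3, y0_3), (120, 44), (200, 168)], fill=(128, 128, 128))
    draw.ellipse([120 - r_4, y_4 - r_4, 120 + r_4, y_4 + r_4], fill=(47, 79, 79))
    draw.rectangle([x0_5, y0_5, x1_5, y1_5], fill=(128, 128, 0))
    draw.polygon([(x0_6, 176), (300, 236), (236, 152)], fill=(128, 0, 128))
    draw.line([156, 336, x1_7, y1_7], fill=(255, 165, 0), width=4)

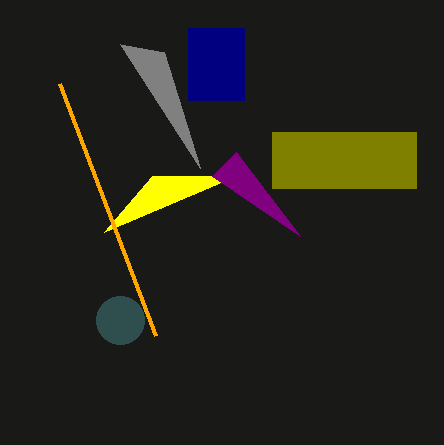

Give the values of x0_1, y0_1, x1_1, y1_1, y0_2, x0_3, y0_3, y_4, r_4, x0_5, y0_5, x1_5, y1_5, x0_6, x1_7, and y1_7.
x0_1 = 188, y0_1 = 28, x1_1 = 244, y1_1 = 100, y0_2 = 176, x0_3 = 164, y0_3 = 52, y_4 = 320, r_4 = 24, x0_5 = 272, y0_5 = 132, x1_5 = 416, y1_5 = 188, x0_6 = 212, x1_7 = 60, y1_7 = 84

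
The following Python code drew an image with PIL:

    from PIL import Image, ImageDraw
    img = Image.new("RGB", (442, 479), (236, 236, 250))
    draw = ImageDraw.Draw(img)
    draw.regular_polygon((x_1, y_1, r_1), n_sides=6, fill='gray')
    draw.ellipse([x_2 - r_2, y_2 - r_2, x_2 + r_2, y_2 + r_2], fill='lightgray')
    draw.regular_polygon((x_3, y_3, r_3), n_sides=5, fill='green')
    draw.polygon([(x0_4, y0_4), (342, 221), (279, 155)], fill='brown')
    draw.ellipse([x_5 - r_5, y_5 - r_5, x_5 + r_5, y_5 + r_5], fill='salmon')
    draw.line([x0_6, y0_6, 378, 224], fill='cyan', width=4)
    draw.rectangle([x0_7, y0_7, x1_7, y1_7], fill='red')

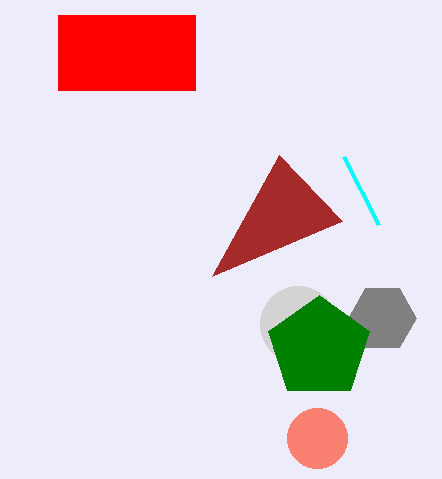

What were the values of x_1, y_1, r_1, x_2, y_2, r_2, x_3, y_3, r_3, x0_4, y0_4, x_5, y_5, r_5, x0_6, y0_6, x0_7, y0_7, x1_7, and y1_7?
x_1 = 382; y_1 = 318; r_1 = 34; x_2 = 298; y_2 = 324; r_2 = 38; x_3 = 319; y_3 = 348; r_3 = 53; x0_4 = 212; y0_4 = 276; x_5 = 317; y_5 = 438; r_5 = 30; x0_6 = 343; y0_6 = 156; x0_7 = 58; y0_7 = 15; x1_7 = 195; y1_7 = 90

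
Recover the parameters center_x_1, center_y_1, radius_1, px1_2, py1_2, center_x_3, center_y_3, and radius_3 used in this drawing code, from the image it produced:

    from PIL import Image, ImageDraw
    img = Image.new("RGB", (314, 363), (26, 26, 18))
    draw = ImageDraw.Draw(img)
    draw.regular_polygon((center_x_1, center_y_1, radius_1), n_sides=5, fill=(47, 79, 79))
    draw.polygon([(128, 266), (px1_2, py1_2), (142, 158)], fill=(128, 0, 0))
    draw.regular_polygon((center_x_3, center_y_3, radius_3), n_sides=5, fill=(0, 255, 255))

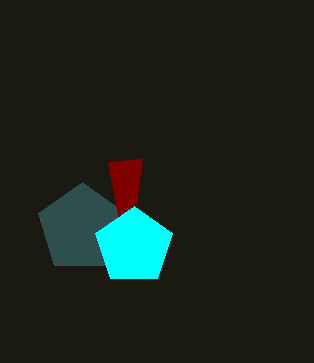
center_x_1 = 82; center_y_1 = 228; radius_1 = 46; px1_2 = 108; py1_2 = 162; center_x_3 = 134; center_y_3 = 246; radius_3 = 40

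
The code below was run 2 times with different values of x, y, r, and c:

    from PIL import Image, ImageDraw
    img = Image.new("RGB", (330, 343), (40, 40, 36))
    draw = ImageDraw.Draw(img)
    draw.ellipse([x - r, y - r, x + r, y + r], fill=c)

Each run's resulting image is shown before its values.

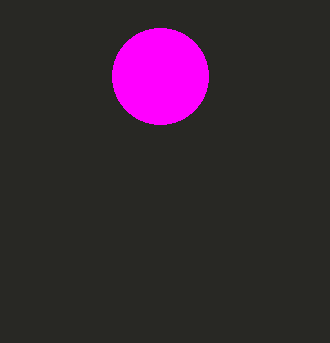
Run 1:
x = 160, y = 76, r = 48, c = 'magenta'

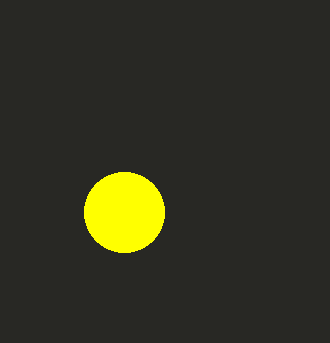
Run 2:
x = 124; y = 212; r = 40; c = 'yellow'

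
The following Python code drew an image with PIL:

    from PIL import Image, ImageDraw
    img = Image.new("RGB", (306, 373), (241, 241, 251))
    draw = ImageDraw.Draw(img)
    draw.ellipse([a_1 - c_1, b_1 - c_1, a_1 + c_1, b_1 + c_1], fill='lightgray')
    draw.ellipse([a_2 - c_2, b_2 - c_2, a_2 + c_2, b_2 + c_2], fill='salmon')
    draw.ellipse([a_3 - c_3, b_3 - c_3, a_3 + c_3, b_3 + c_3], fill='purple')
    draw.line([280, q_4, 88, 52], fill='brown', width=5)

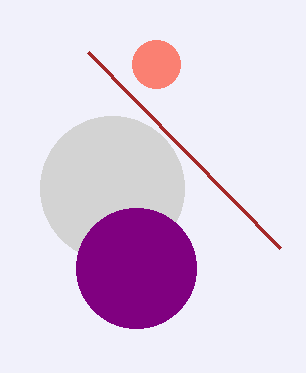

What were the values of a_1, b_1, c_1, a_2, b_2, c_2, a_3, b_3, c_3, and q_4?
a_1 = 112; b_1 = 188; c_1 = 72; a_2 = 156; b_2 = 64; c_2 = 24; a_3 = 136; b_3 = 268; c_3 = 60; q_4 = 248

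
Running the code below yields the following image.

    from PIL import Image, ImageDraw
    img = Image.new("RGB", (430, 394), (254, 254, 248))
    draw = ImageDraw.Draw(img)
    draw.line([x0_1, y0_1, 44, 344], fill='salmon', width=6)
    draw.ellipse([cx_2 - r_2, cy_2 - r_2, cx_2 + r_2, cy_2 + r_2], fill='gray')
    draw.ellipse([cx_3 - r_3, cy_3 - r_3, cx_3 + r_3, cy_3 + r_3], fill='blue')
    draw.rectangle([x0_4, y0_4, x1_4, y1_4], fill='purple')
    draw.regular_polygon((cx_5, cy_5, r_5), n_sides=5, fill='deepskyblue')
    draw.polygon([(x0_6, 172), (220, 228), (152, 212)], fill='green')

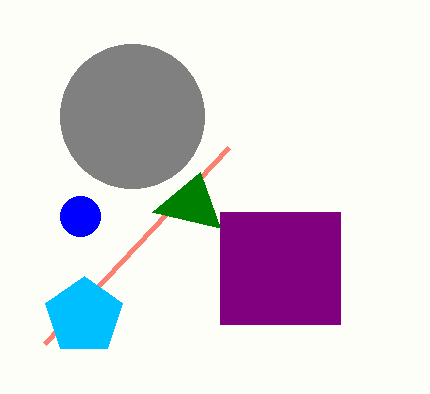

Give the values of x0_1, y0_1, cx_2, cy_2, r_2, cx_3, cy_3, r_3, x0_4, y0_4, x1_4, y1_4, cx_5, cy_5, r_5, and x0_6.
x0_1 = 228, y0_1 = 148, cx_2 = 132, cy_2 = 116, r_2 = 72, cx_3 = 80, cy_3 = 216, r_3 = 20, x0_4 = 220, y0_4 = 212, x1_4 = 340, y1_4 = 324, cx_5 = 84, cy_5 = 316, r_5 = 40, x0_6 = 200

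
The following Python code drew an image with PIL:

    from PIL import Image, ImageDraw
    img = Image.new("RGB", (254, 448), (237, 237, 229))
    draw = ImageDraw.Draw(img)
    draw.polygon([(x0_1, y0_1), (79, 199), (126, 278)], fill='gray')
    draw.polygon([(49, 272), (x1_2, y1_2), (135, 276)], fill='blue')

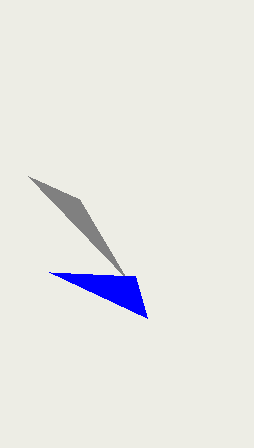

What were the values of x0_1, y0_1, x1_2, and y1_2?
x0_1 = 28, y0_1 = 176, x1_2 = 147, y1_2 = 318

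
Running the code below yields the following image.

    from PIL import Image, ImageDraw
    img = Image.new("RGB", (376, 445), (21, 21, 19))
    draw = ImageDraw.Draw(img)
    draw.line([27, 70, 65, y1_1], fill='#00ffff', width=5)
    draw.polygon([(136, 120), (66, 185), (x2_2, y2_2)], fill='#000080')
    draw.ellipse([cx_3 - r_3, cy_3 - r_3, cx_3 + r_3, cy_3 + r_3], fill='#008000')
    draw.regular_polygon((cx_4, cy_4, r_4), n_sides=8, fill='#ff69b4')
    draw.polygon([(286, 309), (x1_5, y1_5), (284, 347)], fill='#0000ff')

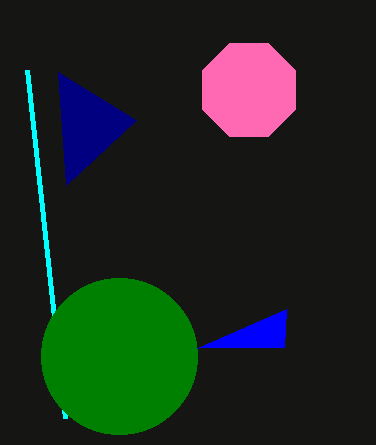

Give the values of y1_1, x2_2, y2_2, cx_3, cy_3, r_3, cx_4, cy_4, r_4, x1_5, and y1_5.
y1_1 = 418; x2_2 = 58; y2_2 = 72; cx_3 = 119; cy_3 = 356; r_3 = 78; cx_4 = 249; cy_4 = 90; r_4 = 50; x1_5 = 197; y1_5 = 348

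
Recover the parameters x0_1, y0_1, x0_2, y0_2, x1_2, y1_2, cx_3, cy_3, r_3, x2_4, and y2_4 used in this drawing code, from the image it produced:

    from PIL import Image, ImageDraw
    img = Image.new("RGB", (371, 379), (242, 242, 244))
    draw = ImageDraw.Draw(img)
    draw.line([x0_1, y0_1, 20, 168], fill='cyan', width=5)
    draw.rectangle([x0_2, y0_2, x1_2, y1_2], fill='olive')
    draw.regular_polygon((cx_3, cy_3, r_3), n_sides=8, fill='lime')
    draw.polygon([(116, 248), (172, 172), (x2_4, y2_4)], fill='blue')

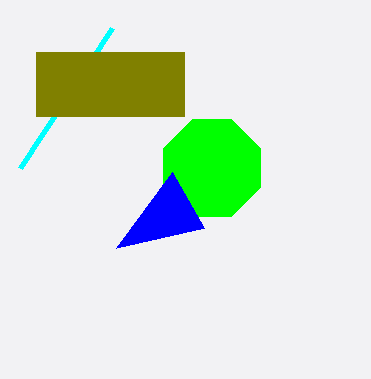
x0_1 = 112
y0_1 = 28
x0_2 = 36
y0_2 = 52
x1_2 = 184
y1_2 = 116
cx_3 = 212
cy_3 = 168
r_3 = 52
x2_4 = 204
y2_4 = 228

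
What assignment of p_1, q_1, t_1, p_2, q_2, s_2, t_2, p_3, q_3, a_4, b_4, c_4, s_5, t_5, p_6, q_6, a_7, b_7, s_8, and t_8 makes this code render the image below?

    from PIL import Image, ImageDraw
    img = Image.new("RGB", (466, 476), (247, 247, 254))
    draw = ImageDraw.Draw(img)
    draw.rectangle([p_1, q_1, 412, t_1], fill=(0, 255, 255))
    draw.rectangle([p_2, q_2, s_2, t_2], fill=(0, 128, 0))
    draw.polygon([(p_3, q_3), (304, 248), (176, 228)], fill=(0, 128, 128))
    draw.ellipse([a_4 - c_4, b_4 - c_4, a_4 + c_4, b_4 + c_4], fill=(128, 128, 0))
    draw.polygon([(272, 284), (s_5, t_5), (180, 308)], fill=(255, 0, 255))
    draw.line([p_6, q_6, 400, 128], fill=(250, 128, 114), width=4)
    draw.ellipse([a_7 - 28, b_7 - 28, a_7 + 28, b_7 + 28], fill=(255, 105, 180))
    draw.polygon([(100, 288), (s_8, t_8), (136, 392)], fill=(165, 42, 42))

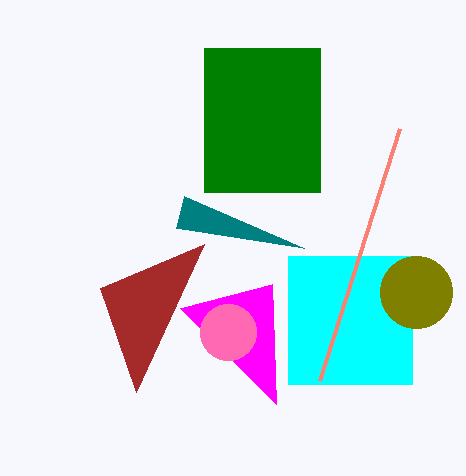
p_1 = 288, q_1 = 256, t_1 = 384, p_2 = 204, q_2 = 48, s_2 = 320, t_2 = 192, p_3 = 184, q_3 = 196, a_4 = 416, b_4 = 292, c_4 = 36, s_5 = 276, t_5 = 404, p_6 = 320, q_6 = 380, a_7 = 228, b_7 = 332, s_8 = 204, t_8 = 244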